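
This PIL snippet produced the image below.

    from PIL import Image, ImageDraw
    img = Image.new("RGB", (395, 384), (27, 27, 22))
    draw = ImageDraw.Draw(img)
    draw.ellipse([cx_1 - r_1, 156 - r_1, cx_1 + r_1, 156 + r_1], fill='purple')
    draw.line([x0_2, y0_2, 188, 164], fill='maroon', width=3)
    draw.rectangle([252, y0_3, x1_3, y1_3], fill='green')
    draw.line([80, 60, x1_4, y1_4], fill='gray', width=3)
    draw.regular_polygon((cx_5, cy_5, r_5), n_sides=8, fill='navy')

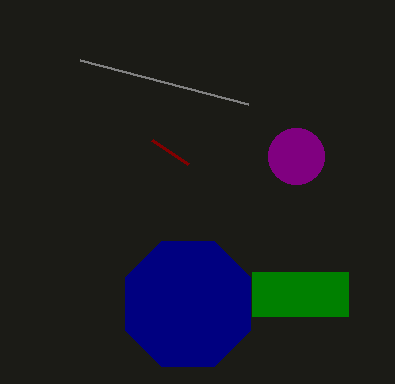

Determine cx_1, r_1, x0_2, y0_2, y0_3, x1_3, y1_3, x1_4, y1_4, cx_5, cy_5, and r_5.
cx_1 = 296, r_1 = 28, x0_2 = 152, y0_2 = 140, y0_3 = 272, x1_3 = 348, y1_3 = 316, x1_4 = 248, y1_4 = 104, cx_5 = 188, cy_5 = 304, r_5 = 68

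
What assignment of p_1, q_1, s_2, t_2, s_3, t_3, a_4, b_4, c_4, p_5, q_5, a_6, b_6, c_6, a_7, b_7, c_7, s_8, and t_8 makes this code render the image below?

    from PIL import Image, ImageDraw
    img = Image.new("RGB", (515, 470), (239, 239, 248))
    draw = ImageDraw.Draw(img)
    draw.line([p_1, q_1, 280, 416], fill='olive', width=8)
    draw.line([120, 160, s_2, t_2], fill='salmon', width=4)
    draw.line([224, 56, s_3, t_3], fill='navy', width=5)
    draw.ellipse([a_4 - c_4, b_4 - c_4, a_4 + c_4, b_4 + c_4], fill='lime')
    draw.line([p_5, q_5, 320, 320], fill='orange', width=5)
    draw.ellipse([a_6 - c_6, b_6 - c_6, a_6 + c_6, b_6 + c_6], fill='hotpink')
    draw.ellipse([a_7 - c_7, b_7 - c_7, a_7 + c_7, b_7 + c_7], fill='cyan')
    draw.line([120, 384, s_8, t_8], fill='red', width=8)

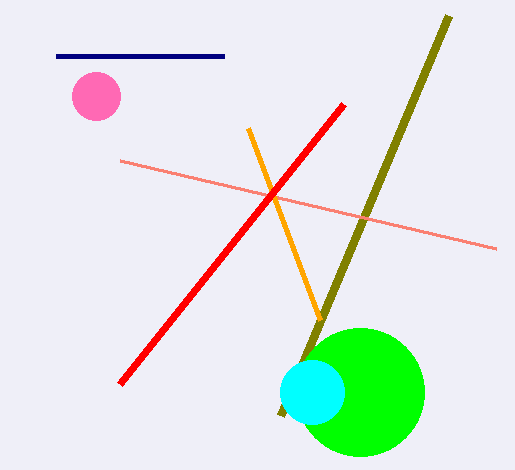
p_1 = 448
q_1 = 16
s_2 = 496
t_2 = 248
s_3 = 56
t_3 = 56
a_4 = 360
b_4 = 392
c_4 = 64
p_5 = 248
q_5 = 128
a_6 = 96
b_6 = 96
c_6 = 24
a_7 = 312
b_7 = 392
c_7 = 32
s_8 = 344
t_8 = 104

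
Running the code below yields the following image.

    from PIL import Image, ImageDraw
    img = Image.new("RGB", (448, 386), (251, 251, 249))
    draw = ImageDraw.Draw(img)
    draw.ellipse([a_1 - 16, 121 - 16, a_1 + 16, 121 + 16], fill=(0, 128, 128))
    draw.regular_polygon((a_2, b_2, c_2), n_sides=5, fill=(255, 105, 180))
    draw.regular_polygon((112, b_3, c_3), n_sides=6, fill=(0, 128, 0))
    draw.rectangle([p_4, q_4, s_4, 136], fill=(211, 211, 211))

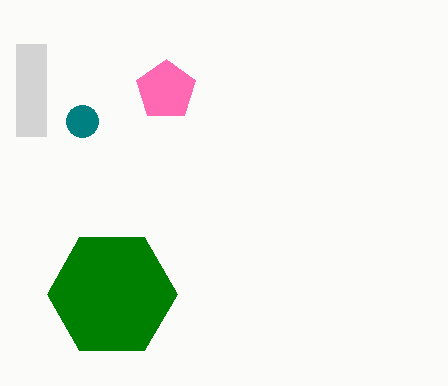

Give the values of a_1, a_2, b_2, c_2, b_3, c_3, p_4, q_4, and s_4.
a_1 = 82; a_2 = 166; b_2 = 90; c_2 = 31; b_3 = 294; c_3 = 65; p_4 = 16; q_4 = 44; s_4 = 46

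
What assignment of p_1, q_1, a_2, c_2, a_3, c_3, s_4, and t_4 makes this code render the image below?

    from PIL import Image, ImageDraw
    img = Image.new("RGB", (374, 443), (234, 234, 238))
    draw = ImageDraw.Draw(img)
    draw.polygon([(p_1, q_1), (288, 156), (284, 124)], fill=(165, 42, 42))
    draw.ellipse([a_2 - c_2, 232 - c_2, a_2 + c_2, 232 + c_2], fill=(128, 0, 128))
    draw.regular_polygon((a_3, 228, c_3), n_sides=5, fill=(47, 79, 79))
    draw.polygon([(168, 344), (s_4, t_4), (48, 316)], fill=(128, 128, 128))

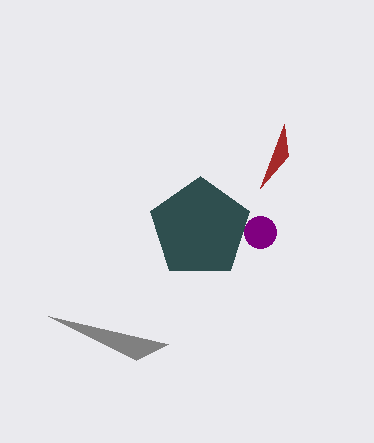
p_1 = 260; q_1 = 188; a_2 = 260; c_2 = 16; a_3 = 200; c_3 = 52; s_4 = 136; t_4 = 360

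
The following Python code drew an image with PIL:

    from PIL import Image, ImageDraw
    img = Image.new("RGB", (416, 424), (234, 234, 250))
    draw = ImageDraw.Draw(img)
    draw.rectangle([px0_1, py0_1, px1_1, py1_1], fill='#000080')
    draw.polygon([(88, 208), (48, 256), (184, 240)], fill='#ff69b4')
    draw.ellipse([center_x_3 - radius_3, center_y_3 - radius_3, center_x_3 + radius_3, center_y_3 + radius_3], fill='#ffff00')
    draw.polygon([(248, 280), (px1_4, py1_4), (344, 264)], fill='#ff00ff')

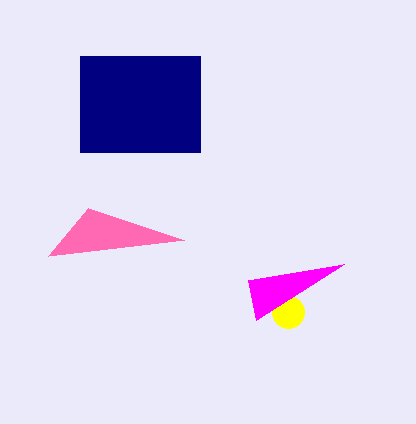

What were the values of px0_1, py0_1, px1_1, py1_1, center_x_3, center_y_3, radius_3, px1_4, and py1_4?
px0_1 = 80
py0_1 = 56
px1_1 = 200
py1_1 = 152
center_x_3 = 288
center_y_3 = 312
radius_3 = 16
px1_4 = 256
py1_4 = 320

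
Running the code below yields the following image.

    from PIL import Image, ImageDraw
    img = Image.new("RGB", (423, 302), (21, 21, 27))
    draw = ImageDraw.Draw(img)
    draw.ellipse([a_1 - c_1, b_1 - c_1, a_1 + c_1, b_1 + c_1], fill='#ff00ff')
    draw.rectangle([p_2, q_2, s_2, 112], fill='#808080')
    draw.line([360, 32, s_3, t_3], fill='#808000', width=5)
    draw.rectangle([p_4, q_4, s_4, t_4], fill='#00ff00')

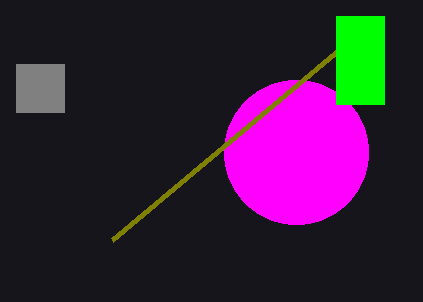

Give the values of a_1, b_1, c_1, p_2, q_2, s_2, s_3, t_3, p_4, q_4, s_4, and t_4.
a_1 = 296
b_1 = 152
c_1 = 72
p_2 = 16
q_2 = 64
s_2 = 64
s_3 = 112
t_3 = 240
p_4 = 336
q_4 = 16
s_4 = 384
t_4 = 104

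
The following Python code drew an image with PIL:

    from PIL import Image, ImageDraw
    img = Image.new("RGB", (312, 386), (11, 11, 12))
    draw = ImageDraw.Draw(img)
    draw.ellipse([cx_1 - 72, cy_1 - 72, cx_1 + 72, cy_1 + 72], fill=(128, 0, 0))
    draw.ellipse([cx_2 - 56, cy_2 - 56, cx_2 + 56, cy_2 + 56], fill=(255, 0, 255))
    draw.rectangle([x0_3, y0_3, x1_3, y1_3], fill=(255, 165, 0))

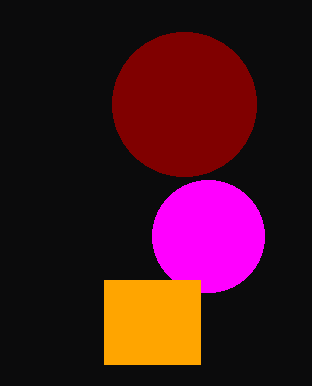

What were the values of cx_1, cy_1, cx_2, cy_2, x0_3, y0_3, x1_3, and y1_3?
cx_1 = 184
cy_1 = 104
cx_2 = 208
cy_2 = 236
x0_3 = 104
y0_3 = 280
x1_3 = 200
y1_3 = 364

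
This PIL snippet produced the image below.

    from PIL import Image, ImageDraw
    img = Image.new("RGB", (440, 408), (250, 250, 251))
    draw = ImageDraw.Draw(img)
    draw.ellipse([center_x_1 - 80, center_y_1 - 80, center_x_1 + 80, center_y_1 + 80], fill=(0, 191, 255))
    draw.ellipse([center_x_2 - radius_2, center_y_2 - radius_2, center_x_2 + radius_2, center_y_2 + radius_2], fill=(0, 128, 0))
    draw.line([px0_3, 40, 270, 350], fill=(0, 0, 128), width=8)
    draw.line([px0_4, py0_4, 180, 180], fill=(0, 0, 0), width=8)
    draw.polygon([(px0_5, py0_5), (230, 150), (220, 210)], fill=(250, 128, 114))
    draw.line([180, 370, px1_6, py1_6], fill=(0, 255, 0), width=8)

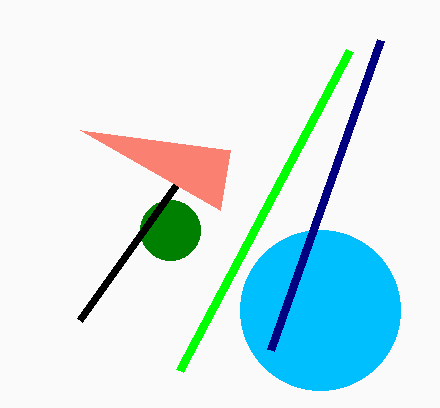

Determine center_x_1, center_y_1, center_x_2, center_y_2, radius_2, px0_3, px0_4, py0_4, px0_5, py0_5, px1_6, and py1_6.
center_x_1 = 320; center_y_1 = 310; center_x_2 = 170; center_y_2 = 230; radius_2 = 30; px0_3 = 380; px0_4 = 80; py0_4 = 320; px0_5 = 80; py0_5 = 130; px1_6 = 350; py1_6 = 50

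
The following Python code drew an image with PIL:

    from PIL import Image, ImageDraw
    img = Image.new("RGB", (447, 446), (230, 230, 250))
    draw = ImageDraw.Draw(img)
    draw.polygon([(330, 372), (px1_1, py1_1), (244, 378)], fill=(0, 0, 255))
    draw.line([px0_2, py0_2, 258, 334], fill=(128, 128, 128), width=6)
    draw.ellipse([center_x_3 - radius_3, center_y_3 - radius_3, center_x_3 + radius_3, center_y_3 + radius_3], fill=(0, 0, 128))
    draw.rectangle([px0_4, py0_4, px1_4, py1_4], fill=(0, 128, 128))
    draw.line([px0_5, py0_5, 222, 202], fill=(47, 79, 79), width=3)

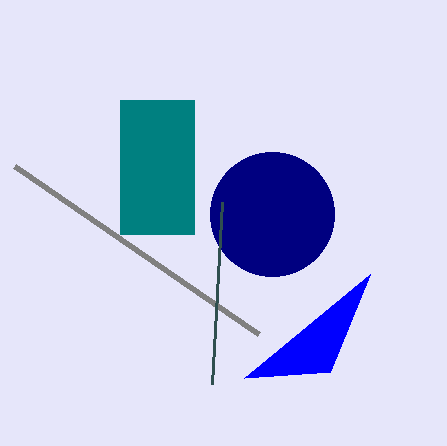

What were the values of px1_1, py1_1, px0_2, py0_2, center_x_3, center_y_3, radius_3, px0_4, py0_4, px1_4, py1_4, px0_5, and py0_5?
px1_1 = 370, py1_1 = 274, px0_2 = 14, py0_2 = 166, center_x_3 = 272, center_y_3 = 214, radius_3 = 62, px0_4 = 120, py0_4 = 100, px1_4 = 194, py1_4 = 234, px0_5 = 212, py0_5 = 384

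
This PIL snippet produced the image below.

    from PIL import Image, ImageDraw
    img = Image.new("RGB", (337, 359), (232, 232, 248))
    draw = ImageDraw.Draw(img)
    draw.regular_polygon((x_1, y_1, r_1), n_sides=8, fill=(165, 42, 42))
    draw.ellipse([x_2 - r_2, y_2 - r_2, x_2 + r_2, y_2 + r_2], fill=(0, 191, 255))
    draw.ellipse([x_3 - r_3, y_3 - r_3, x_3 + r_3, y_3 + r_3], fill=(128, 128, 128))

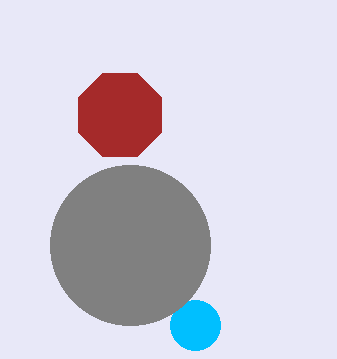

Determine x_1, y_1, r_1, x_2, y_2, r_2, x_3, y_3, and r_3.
x_1 = 120, y_1 = 115, r_1 = 45, x_2 = 195, y_2 = 325, r_2 = 25, x_3 = 130, y_3 = 245, r_3 = 80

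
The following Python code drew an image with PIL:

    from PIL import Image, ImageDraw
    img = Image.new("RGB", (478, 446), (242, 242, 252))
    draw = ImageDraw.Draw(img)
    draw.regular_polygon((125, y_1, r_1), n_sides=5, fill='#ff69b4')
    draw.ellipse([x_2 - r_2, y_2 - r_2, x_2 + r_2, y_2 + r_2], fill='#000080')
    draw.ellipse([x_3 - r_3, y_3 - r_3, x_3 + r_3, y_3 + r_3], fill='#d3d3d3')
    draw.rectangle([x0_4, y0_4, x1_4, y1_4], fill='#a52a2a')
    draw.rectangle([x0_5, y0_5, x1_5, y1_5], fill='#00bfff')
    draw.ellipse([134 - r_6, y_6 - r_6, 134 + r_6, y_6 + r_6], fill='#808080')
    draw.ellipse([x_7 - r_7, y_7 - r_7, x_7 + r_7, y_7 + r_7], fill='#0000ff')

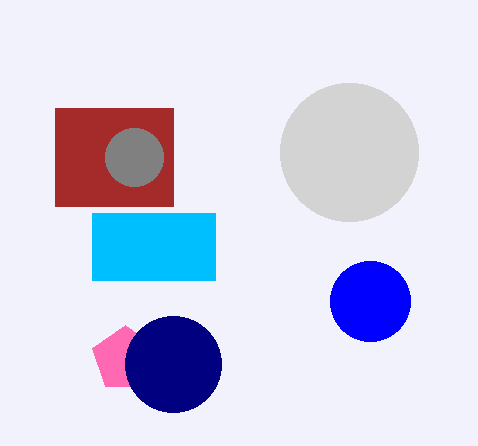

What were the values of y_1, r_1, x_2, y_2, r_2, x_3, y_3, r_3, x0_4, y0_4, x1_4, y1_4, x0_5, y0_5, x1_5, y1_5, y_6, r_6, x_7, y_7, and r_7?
y_1 = 359; r_1 = 34; x_2 = 173; y_2 = 364; r_2 = 48; x_3 = 349; y_3 = 152; r_3 = 69; x0_4 = 55; y0_4 = 108; x1_4 = 173; y1_4 = 206; x0_5 = 92; y0_5 = 213; x1_5 = 215; y1_5 = 280; y_6 = 157; r_6 = 29; x_7 = 370; y_7 = 301; r_7 = 40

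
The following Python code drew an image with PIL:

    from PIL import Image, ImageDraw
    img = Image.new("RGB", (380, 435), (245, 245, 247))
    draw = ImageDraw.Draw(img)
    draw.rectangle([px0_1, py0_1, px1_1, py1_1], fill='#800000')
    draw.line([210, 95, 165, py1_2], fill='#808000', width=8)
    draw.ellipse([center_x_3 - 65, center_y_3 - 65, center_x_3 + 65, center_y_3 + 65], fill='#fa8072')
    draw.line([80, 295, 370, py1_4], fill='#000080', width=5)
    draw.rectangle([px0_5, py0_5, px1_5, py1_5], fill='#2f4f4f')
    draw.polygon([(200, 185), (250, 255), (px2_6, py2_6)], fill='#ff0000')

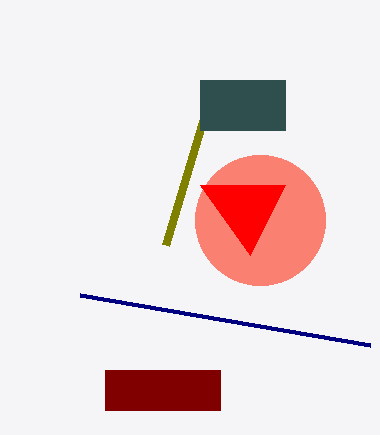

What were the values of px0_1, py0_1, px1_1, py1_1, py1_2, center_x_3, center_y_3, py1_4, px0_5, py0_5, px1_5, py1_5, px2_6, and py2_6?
px0_1 = 105, py0_1 = 370, px1_1 = 220, py1_1 = 410, py1_2 = 245, center_x_3 = 260, center_y_3 = 220, py1_4 = 345, px0_5 = 200, py0_5 = 80, px1_5 = 285, py1_5 = 130, px2_6 = 285, py2_6 = 185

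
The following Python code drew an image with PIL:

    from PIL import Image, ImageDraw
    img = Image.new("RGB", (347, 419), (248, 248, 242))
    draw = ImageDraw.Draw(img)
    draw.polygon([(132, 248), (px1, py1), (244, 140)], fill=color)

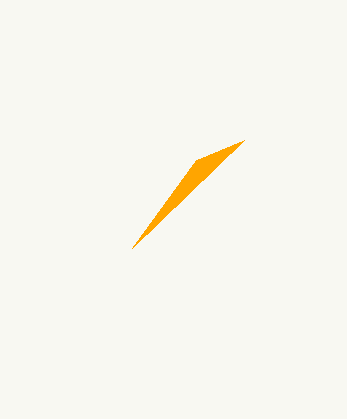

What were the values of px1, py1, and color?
px1 = 196, py1 = 160, color = 'orange'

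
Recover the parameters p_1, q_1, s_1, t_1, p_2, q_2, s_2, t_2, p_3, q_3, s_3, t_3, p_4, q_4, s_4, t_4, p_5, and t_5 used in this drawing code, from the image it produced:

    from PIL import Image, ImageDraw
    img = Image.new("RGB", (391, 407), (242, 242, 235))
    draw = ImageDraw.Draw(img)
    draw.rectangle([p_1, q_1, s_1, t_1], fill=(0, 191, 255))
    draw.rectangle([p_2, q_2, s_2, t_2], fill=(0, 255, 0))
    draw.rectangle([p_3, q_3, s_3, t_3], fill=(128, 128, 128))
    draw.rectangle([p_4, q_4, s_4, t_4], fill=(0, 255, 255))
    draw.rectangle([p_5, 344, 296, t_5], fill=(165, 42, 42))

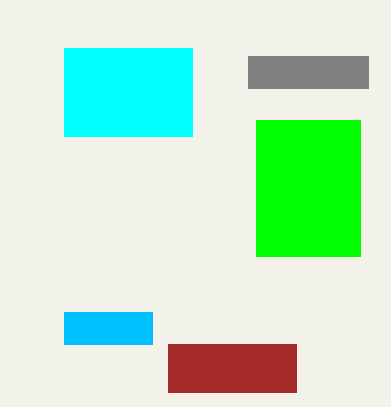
p_1 = 64; q_1 = 312; s_1 = 152; t_1 = 344; p_2 = 256; q_2 = 120; s_2 = 360; t_2 = 256; p_3 = 248; q_3 = 56; s_3 = 368; t_3 = 88; p_4 = 64; q_4 = 48; s_4 = 192; t_4 = 136; p_5 = 168; t_5 = 392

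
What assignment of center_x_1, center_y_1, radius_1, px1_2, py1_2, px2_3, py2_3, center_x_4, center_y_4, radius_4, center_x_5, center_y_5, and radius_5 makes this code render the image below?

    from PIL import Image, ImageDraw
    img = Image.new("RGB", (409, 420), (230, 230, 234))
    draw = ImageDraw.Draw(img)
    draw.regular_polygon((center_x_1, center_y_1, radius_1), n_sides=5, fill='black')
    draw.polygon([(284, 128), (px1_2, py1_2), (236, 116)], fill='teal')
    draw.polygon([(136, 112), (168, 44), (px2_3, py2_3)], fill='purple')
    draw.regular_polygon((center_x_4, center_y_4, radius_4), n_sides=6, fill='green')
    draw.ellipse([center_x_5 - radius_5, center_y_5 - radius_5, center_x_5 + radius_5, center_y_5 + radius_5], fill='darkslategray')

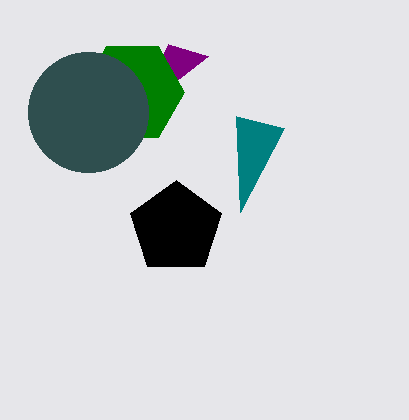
center_x_1 = 176, center_y_1 = 228, radius_1 = 48, px1_2 = 240, py1_2 = 212, px2_3 = 208, py2_3 = 56, center_x_4 = 132, center_y_4 = 92, radius_4 = 52, center_x_5 = 88, center_y_5 = 112, radius_5 = 60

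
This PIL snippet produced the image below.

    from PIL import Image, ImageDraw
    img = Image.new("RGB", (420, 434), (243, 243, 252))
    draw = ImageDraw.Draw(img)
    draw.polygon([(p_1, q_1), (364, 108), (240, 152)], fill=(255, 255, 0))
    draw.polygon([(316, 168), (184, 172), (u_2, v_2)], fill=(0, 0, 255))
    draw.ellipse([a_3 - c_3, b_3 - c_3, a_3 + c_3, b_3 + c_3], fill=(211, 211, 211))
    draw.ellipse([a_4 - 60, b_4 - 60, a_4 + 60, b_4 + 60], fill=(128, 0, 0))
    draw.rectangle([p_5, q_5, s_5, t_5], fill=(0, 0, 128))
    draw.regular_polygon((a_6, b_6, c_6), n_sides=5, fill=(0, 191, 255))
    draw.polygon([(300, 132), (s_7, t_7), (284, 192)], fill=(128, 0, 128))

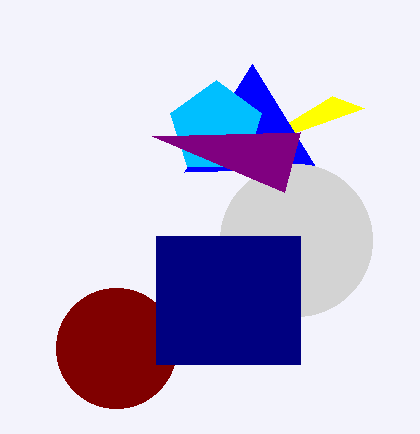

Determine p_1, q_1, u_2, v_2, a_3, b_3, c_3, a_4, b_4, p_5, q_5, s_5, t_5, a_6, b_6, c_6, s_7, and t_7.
p_1 = 332
q_1 = 96
u_2 = 252
v_2 = 64
a_3 = 296
b_3 = 240
c_3 = 76
a_4 = 116
b_4 = 348
p_5 = 156
q_5 = 236
s_5 = 300
t_5 = 364
a_6 = 216
b_6 = 128
c_6 = 48
s_7 = 152
t_7 = 136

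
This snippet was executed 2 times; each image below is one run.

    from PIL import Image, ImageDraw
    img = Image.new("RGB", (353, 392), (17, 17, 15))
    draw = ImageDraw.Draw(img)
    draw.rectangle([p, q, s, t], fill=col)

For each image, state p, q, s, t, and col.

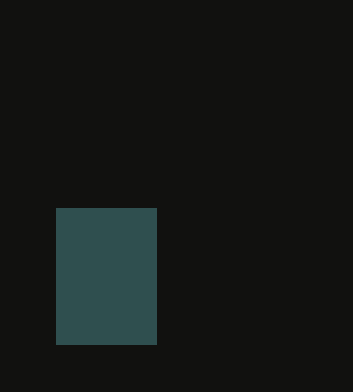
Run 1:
p = 56, q = 208, s = 156, t = 344, col = 'darkslategray'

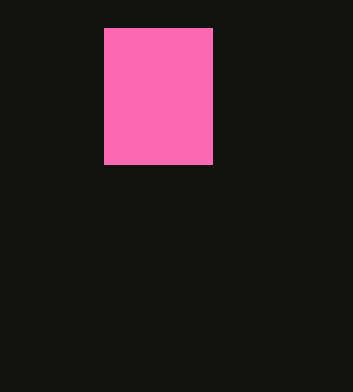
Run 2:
p = 104
q = 28
s = 212
t = 164
col = 'hotpink'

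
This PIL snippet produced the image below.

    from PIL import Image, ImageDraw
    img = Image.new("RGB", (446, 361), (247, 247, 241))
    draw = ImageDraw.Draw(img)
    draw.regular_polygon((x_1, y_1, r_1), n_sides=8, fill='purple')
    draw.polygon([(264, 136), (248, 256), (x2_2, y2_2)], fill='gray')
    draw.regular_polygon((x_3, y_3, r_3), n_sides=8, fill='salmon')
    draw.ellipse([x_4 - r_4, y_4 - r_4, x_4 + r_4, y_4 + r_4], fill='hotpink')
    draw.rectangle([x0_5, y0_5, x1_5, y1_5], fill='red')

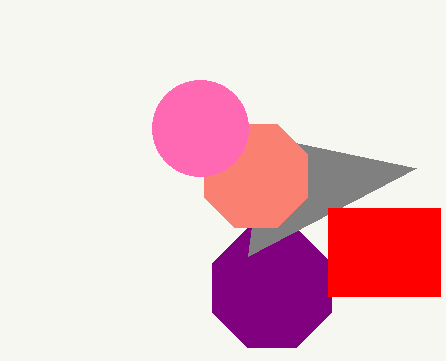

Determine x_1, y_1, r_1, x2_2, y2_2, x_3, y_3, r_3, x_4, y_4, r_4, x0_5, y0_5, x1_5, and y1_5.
x_1 = 272
y_1 = 288
r_1 = 64
x2_2 = 416
y2_2 = 168
x_3 = 256
y_3 = 176
r_3 = 56
x_4 = 200
y_4 = 128
r_4 = 48
x0_5 = 328
y0_5 = 208
x1_5 = 440
y1_5 = 296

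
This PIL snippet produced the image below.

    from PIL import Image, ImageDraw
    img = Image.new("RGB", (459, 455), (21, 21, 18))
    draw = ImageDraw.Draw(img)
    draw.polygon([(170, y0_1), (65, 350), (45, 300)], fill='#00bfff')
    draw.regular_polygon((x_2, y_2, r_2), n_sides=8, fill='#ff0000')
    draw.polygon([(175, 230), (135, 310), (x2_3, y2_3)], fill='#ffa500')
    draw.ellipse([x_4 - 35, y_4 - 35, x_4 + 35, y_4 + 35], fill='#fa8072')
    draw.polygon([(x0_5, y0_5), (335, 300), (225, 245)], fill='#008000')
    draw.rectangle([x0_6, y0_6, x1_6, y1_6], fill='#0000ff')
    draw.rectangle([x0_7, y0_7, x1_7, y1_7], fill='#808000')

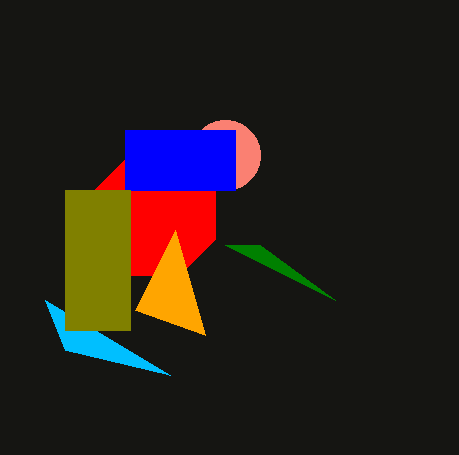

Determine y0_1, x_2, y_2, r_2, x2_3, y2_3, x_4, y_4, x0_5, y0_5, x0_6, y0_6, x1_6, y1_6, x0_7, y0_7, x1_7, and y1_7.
y0_1 = 375
x_2 = 155
y_2 = 215
r_2 = 65
x2_3 = 205
y2_3 = 335
x_4 = 225
y_4 = 155
x0_5 = 260
y0_5 = 245
x0_6 = 125
y0_6 = 130
x1_6 = 235
y1_6 = 190
x0_7 = 65
y0_7 = 190
x1_7 = 130
y1_7 = 330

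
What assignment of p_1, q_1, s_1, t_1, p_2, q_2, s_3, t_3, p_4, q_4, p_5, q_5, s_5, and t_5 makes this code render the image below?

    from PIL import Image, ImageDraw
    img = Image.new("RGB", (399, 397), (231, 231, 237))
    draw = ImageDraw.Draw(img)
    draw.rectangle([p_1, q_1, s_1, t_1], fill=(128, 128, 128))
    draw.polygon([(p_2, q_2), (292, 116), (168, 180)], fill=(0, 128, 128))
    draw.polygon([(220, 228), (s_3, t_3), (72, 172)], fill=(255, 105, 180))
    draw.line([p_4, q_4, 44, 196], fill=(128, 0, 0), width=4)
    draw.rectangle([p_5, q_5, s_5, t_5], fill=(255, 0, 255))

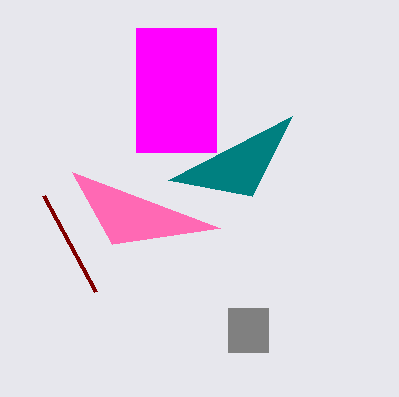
p_1 = 228, q_1 = 308, s_1 = 268, t_1 = 352, p_2 = 252, q_2 = 196, s_3 = 112, t_3 = 244, p_4 = 96, q_4 = 292, p_5 = 136, q_5 = 28, s_5 = 216, t_5 = 152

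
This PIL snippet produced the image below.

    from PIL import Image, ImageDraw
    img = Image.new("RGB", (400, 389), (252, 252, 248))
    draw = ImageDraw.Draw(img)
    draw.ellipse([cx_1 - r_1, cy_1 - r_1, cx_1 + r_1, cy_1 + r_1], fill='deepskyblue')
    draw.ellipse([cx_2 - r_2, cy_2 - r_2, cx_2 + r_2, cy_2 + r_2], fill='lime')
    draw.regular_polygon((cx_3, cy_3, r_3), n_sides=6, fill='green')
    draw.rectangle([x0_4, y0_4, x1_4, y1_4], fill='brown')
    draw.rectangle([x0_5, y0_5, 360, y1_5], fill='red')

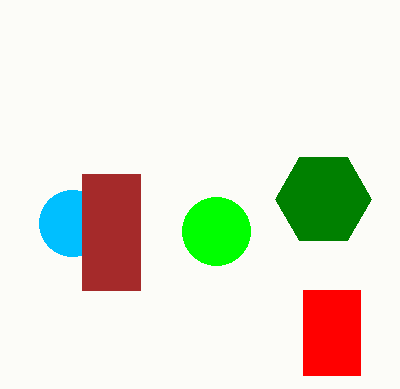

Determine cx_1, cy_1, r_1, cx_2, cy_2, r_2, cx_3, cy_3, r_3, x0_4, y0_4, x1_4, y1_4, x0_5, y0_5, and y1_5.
cx_1 = 72
cy_1 = 223
r_1 = 33
cx_2 = 216
cy_2 = 231
r_2 = 34
cx_3 = 323
cy_3 = 199
r_3 = 48
x0_4 = 82
y0_4 = 174
x1_4 = 140
y1_4 = 290
x0_5 = 303
y0_5 = 290
y1_5 = 375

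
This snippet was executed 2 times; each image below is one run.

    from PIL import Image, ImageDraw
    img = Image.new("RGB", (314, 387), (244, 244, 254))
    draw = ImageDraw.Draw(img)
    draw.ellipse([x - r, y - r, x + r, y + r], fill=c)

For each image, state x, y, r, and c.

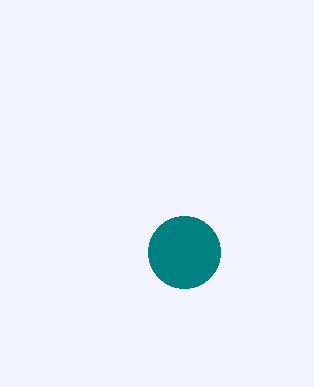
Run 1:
x = 184, y = 252, r = 36, c = 'teal'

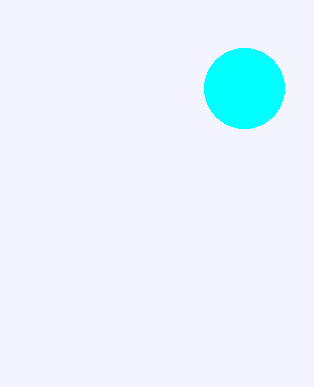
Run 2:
x = 244; y = 88; r = 40; c = 'cyan'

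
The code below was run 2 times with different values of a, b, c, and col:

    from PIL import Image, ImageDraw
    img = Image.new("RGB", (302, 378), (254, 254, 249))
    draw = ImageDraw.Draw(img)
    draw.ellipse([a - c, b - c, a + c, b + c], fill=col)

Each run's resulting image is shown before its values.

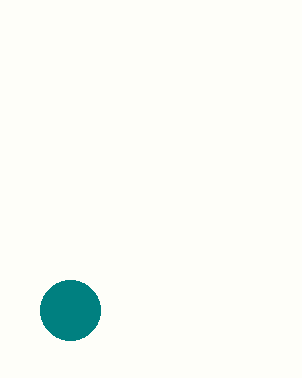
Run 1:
a = 70
b = 310
c = 30
col = 'teal'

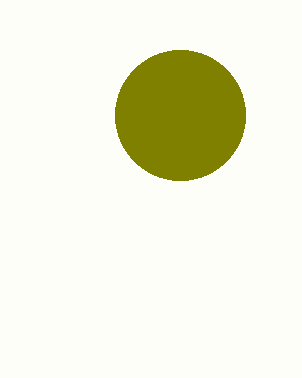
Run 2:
a = 180, b = 115, c = 65, col = 'olive'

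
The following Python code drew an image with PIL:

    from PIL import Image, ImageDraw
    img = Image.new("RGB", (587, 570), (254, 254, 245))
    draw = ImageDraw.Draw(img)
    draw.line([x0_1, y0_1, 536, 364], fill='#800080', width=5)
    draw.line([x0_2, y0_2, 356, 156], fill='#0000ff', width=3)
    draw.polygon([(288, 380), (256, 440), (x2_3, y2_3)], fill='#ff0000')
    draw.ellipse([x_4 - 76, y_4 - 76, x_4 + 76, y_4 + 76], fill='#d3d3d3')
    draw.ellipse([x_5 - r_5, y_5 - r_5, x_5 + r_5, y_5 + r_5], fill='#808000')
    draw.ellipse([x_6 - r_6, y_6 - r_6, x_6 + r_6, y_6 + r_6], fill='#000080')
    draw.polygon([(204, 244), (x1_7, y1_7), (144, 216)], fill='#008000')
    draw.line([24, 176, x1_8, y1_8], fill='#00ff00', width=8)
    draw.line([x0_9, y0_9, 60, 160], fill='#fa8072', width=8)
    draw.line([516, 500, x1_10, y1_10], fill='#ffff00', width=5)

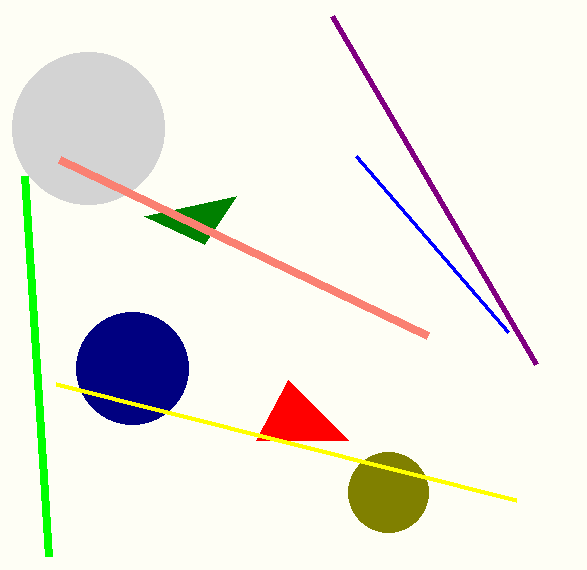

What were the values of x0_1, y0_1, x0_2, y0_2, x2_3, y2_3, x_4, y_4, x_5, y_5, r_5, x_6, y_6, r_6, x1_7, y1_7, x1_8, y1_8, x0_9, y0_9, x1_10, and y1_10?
x0_1 = 332
y0_1 = 16
x0_2 = 508
y0_2 = 332
x2_3 = 348
y2_3 = 440
x_4 = 88
y_4 = 128
x_5 = 388
y_5 = 492
r_5 = 40
x_6 = 132
y_6 = 368
r_6 = 56
x1_7 = 236
y1_7 = 196
x1_8 = 48
y1_8 = 556
x0_9 = 428
y0_9 = 336
x1_10 = 56
y1_10 = 384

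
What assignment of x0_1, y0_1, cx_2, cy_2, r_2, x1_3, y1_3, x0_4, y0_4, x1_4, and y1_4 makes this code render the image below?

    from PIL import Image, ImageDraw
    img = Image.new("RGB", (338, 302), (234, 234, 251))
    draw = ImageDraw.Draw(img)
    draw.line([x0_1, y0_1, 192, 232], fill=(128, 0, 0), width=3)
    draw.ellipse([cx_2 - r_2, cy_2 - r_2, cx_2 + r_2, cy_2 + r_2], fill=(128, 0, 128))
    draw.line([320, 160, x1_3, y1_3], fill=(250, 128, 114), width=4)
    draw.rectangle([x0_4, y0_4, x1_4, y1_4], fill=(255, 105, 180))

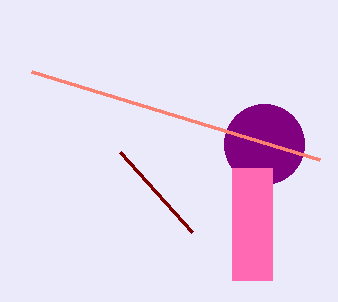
x0_1 = 120, y0_1 = 152, cx_2 = 264, cy_2 = 144, r_2 = 40, x1_3 = 32, y1_3 = 72, x0_4 = 232, y0_4 = 168, x1_4 = 272, y1_4 = 280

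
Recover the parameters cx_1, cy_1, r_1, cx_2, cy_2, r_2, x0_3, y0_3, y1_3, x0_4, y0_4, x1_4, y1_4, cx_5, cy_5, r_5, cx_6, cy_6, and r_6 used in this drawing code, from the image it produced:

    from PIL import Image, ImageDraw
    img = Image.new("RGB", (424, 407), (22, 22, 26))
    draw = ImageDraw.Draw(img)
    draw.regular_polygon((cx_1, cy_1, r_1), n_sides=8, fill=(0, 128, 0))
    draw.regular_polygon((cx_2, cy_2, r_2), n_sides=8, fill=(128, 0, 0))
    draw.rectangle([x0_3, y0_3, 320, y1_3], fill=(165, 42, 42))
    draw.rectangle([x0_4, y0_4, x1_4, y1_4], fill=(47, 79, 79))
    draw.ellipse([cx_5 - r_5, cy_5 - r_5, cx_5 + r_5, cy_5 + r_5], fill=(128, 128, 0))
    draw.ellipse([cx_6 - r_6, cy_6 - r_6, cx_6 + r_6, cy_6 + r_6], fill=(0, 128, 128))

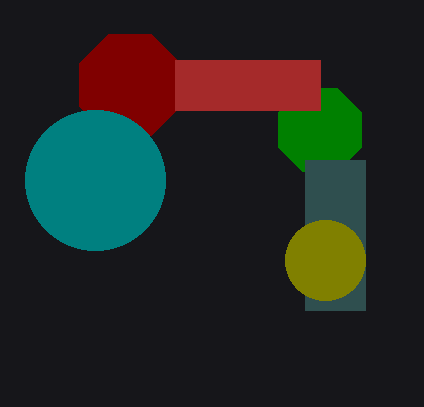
cx_1 = 320, cy_1 = 130, r_1 = 45, cx_2 = 130, cy_2 = 85, r_2 = 55, x0_3 = 175, y0_3 = 60, y1_3 = 110, x0_4 = 305, y0_4 = 160, x1_4 = 365, y1_4 = 310, cx_5 = 325, cy_5 = 260, r_5 = 40, cx_6 = 95, cy_6 = 180, r_6 = 70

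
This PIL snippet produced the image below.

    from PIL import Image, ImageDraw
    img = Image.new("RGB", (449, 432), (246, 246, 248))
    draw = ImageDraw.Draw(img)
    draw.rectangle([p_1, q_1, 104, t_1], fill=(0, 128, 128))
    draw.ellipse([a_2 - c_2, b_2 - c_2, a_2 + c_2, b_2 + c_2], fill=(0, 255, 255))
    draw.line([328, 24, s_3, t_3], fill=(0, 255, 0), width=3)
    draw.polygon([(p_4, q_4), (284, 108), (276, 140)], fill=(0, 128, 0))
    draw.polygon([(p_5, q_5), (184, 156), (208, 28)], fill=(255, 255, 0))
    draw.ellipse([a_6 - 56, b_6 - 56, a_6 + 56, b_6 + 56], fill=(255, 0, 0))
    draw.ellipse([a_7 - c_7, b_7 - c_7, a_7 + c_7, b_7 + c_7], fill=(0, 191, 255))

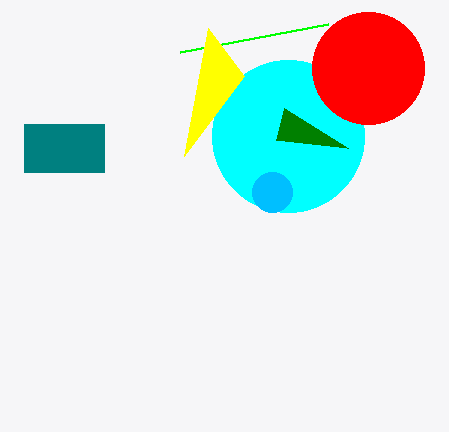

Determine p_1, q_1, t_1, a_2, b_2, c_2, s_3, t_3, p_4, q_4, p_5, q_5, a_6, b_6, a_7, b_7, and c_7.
p_1 = 24, q_1 = 124, t_1 = 172, a_2 = 288, b_2 = 136, c_2 = 76, s_3 = 180, t_3 = 52, p_4 = 348, q_4 = 148, p_5 = 244, q_5 = 76, a_6 = 368, b_6 = 68, a_7 = 272, b_7 = 192, c_7 = 20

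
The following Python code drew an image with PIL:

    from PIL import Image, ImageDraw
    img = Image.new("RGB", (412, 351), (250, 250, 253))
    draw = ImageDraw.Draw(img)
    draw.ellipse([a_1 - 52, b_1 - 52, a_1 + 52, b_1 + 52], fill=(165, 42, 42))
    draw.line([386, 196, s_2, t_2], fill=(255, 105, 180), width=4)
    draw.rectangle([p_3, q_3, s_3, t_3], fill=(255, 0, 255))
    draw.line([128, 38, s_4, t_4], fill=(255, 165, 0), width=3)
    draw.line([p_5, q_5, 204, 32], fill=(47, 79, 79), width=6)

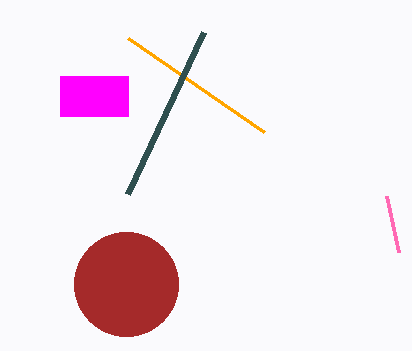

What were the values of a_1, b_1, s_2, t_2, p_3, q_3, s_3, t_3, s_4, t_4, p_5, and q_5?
a_1 = 126; b_1 = 284; s_2 = 398; t_2 = 252; p_3 = 60; q_3 = 76; s_3 = 128; t_3 = 116; s_4 = 264; t_4 = 132; p_5 = 128; q_5 = 194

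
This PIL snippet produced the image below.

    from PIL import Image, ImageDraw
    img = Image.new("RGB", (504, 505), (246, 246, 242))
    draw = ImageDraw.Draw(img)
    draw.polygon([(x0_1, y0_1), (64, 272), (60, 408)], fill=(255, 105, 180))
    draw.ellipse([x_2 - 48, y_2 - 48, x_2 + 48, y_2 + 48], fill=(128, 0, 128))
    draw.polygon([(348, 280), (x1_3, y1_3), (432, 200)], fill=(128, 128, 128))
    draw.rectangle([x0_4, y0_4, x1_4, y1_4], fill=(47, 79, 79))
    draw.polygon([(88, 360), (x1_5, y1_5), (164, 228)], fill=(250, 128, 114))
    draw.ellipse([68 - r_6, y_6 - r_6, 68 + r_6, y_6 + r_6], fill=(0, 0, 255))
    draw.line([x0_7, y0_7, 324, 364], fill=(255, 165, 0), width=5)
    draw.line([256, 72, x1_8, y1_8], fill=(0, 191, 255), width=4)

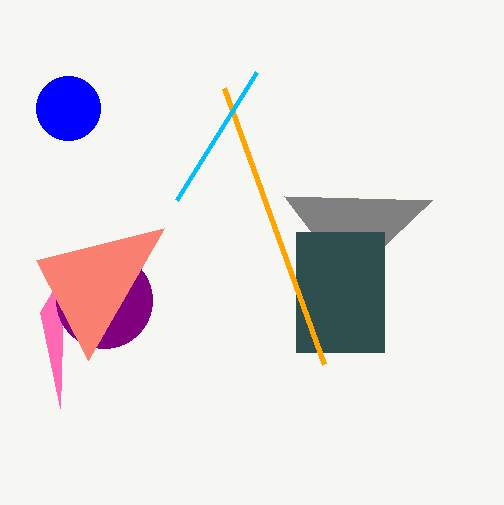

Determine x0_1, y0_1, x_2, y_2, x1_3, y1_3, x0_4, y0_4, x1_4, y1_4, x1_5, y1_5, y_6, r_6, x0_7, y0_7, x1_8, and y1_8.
x0_1 = 40
y0_1 = 312
x_2 = 104
y_2 = 300
x1_3 = 284
y1_3 = 196
x0_4 = 296
y0_4 = 232
x1_4 = 384
y1_4 = 352
x1_5 = 36
y1_5 = 260
y_6 = 108
r_6 = 32
x0_7 = 224
y0_7 = 88
x1_8 = 176
y1_8 = 200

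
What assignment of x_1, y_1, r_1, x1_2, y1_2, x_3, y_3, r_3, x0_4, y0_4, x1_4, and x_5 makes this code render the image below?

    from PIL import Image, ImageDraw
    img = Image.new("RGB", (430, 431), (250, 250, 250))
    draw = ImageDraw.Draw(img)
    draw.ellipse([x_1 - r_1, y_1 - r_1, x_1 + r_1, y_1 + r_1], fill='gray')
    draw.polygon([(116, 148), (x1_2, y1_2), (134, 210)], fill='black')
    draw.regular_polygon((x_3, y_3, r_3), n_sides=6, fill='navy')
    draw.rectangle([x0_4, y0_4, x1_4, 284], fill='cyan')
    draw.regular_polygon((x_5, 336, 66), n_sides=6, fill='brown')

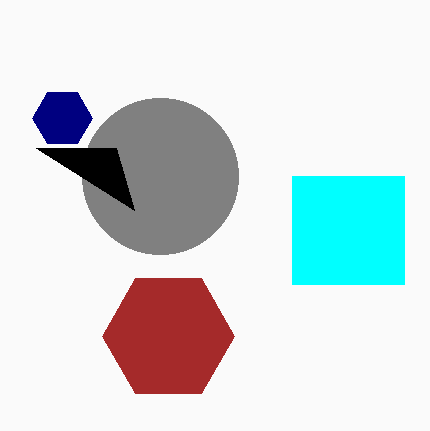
x_1 = 160; y_1 = 176; r_1 = 78; x1_2 = 36; y1_2 = 148; x_3 = 62; y_3 = 118; r_3 = 30; x0_4 = 292; y0_4 = 176; x1_4 = 404; x_5 = 168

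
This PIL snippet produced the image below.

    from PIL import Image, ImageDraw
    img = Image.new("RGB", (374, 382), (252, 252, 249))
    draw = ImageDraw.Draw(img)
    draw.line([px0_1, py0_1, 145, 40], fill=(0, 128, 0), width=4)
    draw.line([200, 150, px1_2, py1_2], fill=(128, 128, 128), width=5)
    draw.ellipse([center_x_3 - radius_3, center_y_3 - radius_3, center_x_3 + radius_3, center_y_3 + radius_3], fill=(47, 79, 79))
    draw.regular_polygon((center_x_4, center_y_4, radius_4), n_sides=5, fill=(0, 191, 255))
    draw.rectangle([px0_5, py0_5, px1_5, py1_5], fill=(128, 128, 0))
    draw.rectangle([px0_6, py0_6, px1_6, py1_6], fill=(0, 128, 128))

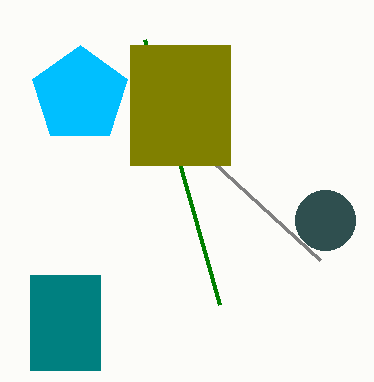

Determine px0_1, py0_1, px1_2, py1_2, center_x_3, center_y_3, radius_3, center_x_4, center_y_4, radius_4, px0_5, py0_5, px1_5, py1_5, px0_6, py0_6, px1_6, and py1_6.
px0_1 = 220; py0_1 = 305; px1_2 = 320; py1_2 = 260; center_x_3 = 325; center_y_3 = 220; radius_3 = 30; center_x_4 = 80; center_y_4 = 95; radius_4 = 50; px0_5 = 130; py0_5 = 45; px1_5 = 230; py1_5 = 165; px0_6 = 30; py0_6 = 275; px1_6 = 100; py1_6 = 370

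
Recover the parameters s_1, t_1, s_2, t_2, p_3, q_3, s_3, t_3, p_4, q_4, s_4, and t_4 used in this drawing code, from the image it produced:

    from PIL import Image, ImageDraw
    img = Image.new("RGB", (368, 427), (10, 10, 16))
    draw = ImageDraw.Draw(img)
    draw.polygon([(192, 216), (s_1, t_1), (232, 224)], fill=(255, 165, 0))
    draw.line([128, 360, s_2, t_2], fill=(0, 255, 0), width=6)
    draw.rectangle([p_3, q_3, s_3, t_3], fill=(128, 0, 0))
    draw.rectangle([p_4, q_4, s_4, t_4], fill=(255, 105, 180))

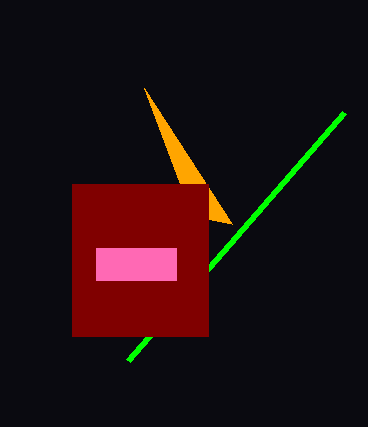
s_1 = 144, t_1 = 88, s_2 = 344, t_2 = 112, p_3 = 72, q_3 = 184, s_3 = 208, t_3 = 336, p_4 = 96, q_4 = 248, s_4 = 176, t_4 = 280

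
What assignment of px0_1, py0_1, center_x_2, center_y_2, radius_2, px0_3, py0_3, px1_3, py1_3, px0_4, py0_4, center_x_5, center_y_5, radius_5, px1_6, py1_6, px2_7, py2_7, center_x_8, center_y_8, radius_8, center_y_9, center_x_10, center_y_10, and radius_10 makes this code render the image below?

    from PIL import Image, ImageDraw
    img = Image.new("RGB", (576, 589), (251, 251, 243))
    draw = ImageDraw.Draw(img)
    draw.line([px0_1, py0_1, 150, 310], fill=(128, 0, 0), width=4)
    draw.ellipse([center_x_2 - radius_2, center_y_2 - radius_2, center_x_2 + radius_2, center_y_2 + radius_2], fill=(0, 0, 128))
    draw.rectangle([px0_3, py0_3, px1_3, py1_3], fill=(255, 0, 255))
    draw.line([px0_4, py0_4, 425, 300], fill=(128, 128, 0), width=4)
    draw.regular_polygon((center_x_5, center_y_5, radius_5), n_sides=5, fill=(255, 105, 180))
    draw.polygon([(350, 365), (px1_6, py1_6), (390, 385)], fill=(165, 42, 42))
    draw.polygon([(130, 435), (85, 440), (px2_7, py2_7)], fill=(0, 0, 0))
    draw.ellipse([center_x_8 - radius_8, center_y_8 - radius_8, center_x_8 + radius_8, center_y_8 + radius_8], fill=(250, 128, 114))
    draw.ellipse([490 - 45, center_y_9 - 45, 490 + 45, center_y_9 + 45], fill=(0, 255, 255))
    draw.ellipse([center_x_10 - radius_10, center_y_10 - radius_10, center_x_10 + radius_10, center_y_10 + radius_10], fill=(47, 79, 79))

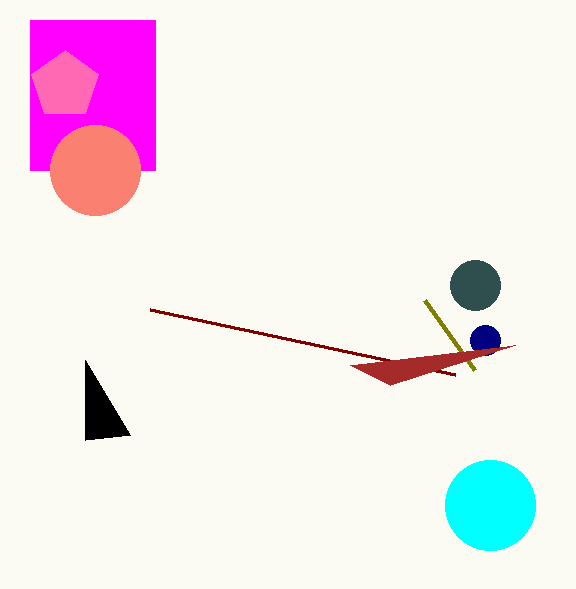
px0_1 = 455
py0_1 = 375
center_x_2 = 485
center_y_2 = 340
radius_2 = 15
px0_3 = 30
py0_3 = 20
px1_3 = 155
py1_3 = 170
px0_4 = 475
py0_4 = 370
center_x_5 = 65
center_y_5 = 85
radius_5 = 35
px1_6 = 515
py1_6 = 345
px2_7 = 85
py2_7 = 360
center_x_8 = 95
center_y_8 = 170
radius_8 = 45
center_y_9 = 505
center_x_10 = 475
center_y_10 = 285
radius_10 = 25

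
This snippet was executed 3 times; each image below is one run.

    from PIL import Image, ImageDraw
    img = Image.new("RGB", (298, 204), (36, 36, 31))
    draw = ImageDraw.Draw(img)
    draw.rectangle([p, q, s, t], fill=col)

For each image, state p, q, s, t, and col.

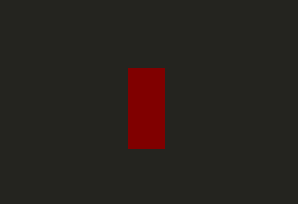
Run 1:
p = 128
q = 68
s = 164
t = 148
col = 'maroon'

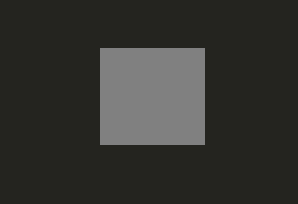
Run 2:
p = 100, q = 48, s = 204, t = 144, col = 'gray'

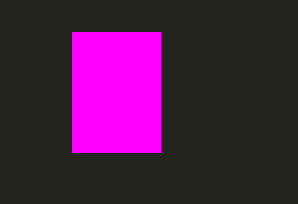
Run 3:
p = 72
q = 32
s = 160
t = 152
col = 'magenta'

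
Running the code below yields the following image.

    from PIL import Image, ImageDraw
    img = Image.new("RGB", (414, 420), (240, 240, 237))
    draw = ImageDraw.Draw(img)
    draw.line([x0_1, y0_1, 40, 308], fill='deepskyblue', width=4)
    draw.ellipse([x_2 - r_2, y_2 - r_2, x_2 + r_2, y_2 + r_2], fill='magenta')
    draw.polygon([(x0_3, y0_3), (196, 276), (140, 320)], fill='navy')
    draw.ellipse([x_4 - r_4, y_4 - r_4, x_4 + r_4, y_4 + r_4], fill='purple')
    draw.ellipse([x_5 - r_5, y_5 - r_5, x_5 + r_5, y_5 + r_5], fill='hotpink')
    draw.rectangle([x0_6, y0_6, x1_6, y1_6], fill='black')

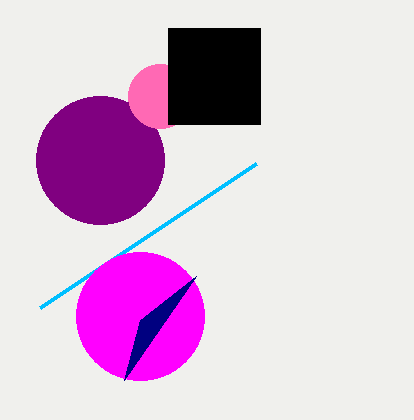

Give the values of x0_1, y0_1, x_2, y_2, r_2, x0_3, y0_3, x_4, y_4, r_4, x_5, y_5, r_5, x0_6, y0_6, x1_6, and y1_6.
x0_1 = 256; y0_1 = 164; x_2 = 140; y_2 = 316; r_2 = 64; x0_3 = 124; y0_3 = 380; x_4 = 100; y_4 = 160; r_4 = 64; x_5 = 160; y_5 = 96; r_5 = 32; x0_6 = 168; y0_6 = 28; x1_6 = 260; y1_6 = 124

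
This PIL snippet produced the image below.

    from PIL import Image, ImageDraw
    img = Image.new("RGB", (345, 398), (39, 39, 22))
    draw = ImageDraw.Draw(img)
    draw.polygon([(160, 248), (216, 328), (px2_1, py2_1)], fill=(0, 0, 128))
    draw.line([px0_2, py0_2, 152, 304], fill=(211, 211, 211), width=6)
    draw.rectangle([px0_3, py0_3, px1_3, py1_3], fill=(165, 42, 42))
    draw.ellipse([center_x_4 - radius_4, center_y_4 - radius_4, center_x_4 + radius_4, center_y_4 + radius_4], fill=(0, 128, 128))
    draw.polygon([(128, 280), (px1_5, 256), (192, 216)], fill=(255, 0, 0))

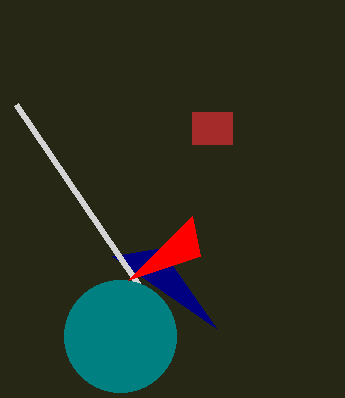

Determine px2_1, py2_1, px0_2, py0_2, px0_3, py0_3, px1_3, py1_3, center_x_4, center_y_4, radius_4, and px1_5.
px2_1 = 112, py2_1 = 256, px0_2 = 16, py0_2 = 104, px0_3 = 192, py0_3 = 112, px1_3 = 232, py1_3 = 144, center_x_4 = 120, center_y_4 = 336, radius_4 = 56, px1_5 = 200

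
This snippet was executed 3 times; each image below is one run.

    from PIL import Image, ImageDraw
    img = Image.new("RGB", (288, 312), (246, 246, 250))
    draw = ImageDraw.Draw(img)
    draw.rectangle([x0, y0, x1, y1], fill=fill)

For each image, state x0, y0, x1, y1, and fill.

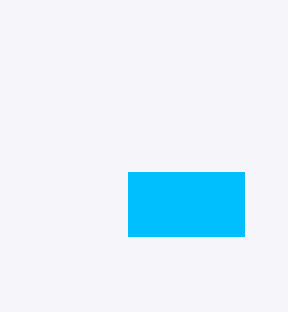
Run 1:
x0 = 128, y0 = 172, x1 = 244, y1 = 236, fill = 'deepskyblue'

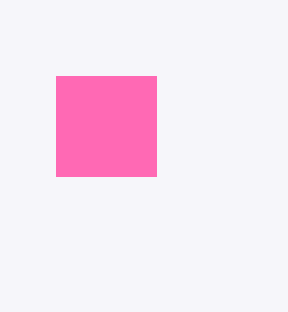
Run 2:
x0 = 56, y0 = 76, x1 = 156, y1 = 176, fill = 'hotpink'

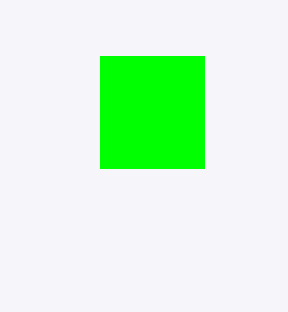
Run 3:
x0 = 100; y0 = 56; x1 = 204; y1 = 168; fill = 'lime'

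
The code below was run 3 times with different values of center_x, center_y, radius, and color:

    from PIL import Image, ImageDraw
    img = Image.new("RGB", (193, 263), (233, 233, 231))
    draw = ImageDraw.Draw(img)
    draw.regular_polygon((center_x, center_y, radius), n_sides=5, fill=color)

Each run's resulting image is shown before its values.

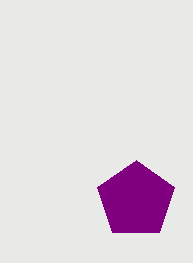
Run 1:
center_x = 136
center_y = 200
radius = 40
color = 'purple'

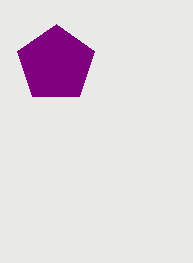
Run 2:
center_x = 56, center_y = 64, radius = 40, color = 'purple'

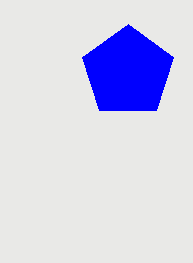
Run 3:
center_x = 128
center_y = 72
radius = 48
color = 'blue'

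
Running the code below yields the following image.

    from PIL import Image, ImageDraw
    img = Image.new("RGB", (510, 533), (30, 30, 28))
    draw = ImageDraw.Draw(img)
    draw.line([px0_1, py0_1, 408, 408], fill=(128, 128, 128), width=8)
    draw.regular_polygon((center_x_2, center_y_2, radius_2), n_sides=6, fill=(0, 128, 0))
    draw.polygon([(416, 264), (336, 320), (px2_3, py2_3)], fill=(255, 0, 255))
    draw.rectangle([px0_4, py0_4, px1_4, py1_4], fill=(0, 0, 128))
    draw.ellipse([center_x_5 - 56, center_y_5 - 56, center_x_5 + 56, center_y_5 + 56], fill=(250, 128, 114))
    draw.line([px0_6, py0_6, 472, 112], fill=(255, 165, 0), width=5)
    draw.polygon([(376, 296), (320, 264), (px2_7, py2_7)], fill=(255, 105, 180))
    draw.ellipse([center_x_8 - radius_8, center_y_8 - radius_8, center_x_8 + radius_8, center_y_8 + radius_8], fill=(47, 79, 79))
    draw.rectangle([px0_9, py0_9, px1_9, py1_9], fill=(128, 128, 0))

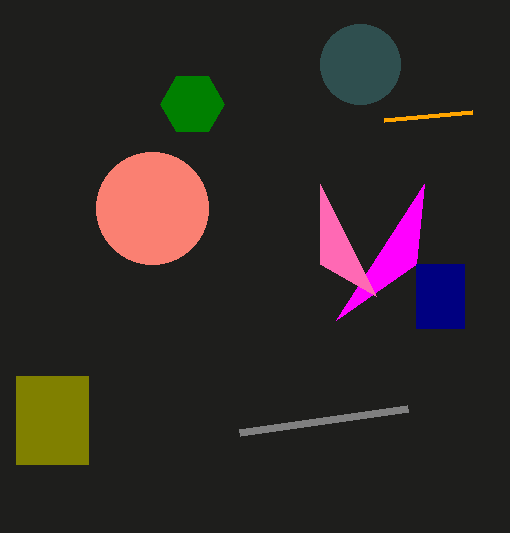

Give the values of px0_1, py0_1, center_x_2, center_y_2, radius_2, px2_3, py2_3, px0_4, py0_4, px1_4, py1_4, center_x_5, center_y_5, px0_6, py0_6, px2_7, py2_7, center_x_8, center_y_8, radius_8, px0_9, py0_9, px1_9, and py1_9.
px0_1 = 240, py0_1 = 432, center_x_2 = 192, center_y_2 = 104, radius_2 = 32, px2_3 = 424, py2_3 = 184, px0_4 = 416, py0_4 = 264, px1_4 = 464, py1_4 = 328, center_x_5 = 152, center_y_5 = 208, px0_6 = 384, py0_6 = 120, px2_7 = 320, py2_7 = 184, center_x_8 = 360, center_y_8 = 64, radius_8 = 40, px0_9 = 16, py0_9 = 376, px1_9 = 88, py1_9 = 464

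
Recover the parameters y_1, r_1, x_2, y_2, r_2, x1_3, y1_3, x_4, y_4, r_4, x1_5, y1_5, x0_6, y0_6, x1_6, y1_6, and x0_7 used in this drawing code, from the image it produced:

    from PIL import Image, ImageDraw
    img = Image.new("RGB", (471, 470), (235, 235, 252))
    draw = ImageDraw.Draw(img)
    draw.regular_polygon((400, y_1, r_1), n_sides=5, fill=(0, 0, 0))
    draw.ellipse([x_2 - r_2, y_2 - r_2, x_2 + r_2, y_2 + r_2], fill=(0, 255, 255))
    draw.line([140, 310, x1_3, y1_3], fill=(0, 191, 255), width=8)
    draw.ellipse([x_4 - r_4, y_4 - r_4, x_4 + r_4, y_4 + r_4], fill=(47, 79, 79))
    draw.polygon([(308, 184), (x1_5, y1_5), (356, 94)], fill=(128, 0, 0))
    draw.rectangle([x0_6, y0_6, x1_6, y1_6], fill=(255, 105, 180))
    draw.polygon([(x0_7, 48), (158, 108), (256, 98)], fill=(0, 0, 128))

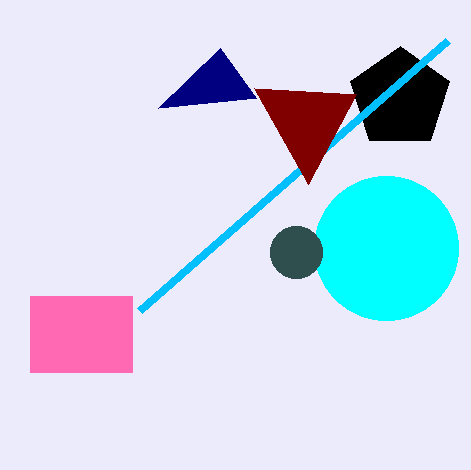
y_1 = 98, r_1 = 52, x_2 = 386, y_2 = 248, r_2 = 72, x1_3 = 448, y1_3 = 40, x_4 = 296, y_4 = 252, r_4 = 26, x1_5 = 254, y1_5 = 88, x0_6 = 30, y0_6 = 296, x1_6 = 132, y1_6 = 372, x0_7 = 220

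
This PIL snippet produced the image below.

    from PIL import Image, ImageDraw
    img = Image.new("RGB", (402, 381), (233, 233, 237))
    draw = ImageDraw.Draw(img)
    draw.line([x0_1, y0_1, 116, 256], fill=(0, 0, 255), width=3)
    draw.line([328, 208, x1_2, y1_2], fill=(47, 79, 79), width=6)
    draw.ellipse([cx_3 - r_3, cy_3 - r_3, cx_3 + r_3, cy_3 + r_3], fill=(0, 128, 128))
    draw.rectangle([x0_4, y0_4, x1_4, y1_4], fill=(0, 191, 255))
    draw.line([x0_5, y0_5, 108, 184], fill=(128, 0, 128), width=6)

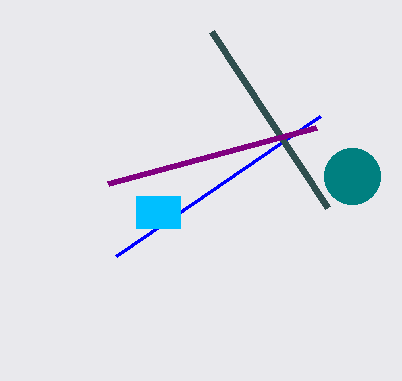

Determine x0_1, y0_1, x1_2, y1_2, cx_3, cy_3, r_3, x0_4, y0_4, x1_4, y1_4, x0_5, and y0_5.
x0_1 = 320, y0_1 = 116, x1_2 = 212, y1_2 = 32, cx_3 = 352, cy_3 = 176, r_3 = 28, x0_4 = 136, y0_4 = 196, x1_4 = 180, y1_4 = 228, x0_5 = 316, y0_5 = 128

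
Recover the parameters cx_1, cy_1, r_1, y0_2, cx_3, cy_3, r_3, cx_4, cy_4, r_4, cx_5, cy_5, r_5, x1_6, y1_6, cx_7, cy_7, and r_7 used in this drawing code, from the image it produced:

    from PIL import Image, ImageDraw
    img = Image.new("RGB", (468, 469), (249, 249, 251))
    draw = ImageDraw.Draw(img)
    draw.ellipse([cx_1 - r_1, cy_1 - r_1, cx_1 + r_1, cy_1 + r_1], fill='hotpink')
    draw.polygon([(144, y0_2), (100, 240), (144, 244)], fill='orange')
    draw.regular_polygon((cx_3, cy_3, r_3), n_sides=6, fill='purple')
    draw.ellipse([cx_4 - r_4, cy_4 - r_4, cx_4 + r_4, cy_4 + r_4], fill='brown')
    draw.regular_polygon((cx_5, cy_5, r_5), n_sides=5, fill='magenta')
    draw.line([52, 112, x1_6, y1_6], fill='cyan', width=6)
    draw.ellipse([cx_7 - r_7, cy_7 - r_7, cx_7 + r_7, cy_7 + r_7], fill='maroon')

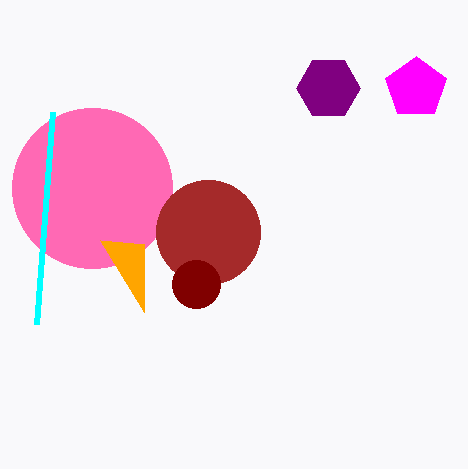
cx_1 = 92; cy_1 = 188; r_1 = 80; y0_2 = 312; cx_3 = 328; cy_3 = 88; r_3 = 32; cx_4 = 208; cy_4 = 232; r_4 = 52; cx_5 = 416; cy_5 = 88; r_5 = 32; x1_6 = 36; y1_6 = 324; cx_7 = 196; cy_7 = 284; r_7 = 24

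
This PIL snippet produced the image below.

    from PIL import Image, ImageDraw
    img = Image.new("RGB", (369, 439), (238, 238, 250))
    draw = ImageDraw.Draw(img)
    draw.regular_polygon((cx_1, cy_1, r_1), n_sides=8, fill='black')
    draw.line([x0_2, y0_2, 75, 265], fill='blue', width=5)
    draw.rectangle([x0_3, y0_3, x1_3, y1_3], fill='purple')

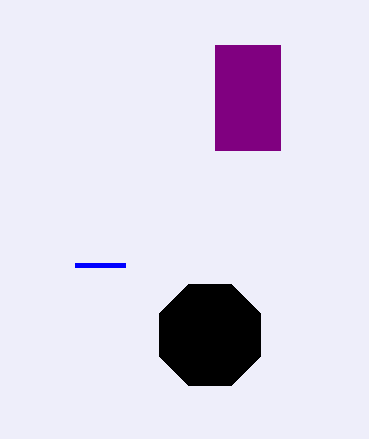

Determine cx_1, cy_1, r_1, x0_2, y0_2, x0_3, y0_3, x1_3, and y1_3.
cx_1 = 210
cy_1 = 335
r_1 = 55
x0_2 = 125
y0_2 = 265
x0_3 = 215
y0_3 = 45
x1_3 = 280
y1_3 = 150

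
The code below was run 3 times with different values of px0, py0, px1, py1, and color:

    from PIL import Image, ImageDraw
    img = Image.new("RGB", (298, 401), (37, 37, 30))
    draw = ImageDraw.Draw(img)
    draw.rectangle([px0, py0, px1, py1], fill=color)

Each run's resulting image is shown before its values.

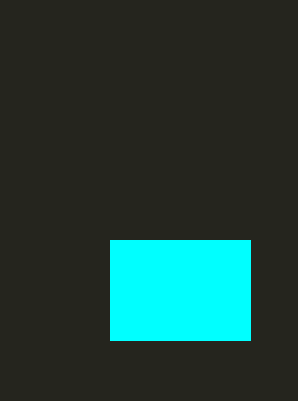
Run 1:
px0 = 110, py0 = 240, px1 = 250, py1 = 340, color = 'cyan'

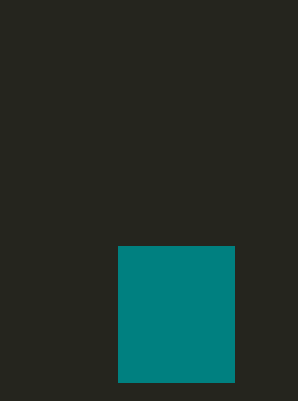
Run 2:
px0 = 118
py0 = 246
px1 = 234
py1 = 382
color = 'teal'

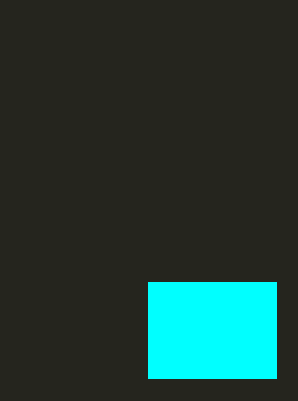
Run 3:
px0 = 148, py0 = 282, px1 = 276, py1 = 378, color = 'cyan'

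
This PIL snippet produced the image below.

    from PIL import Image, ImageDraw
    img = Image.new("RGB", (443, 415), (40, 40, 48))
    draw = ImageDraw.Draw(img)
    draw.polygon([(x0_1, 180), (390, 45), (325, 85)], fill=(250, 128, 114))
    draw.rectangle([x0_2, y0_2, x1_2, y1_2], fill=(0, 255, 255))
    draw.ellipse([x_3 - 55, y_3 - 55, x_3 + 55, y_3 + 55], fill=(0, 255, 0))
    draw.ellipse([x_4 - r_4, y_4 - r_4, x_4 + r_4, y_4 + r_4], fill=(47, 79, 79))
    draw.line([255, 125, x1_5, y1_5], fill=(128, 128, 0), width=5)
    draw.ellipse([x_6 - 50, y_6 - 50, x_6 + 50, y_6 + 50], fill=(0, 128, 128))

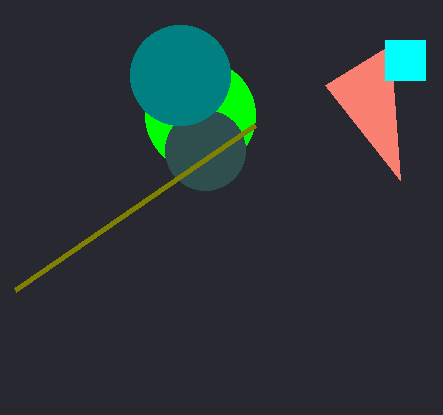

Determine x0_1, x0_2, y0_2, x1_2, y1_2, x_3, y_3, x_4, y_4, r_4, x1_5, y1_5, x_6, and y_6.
x0_1 = 400
x0_2 = 385
y0_2 = 40
x1_2 = 425
y1_2 = 80
x_3 = 200
y_3 = 115
x_4 = 205
y_4 = 150
r_4 = 40
x1_5 = 15
y1_5 = 290
x_6 = 180
y_6 = 75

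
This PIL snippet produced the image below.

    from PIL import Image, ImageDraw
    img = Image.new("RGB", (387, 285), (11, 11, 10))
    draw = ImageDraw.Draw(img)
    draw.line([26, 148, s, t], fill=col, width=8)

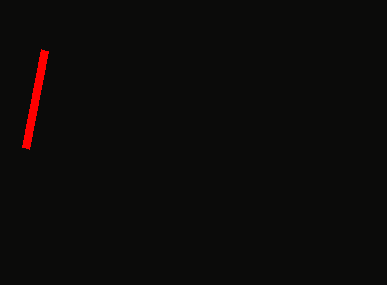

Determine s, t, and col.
s = 45; t = 50; col = 'red'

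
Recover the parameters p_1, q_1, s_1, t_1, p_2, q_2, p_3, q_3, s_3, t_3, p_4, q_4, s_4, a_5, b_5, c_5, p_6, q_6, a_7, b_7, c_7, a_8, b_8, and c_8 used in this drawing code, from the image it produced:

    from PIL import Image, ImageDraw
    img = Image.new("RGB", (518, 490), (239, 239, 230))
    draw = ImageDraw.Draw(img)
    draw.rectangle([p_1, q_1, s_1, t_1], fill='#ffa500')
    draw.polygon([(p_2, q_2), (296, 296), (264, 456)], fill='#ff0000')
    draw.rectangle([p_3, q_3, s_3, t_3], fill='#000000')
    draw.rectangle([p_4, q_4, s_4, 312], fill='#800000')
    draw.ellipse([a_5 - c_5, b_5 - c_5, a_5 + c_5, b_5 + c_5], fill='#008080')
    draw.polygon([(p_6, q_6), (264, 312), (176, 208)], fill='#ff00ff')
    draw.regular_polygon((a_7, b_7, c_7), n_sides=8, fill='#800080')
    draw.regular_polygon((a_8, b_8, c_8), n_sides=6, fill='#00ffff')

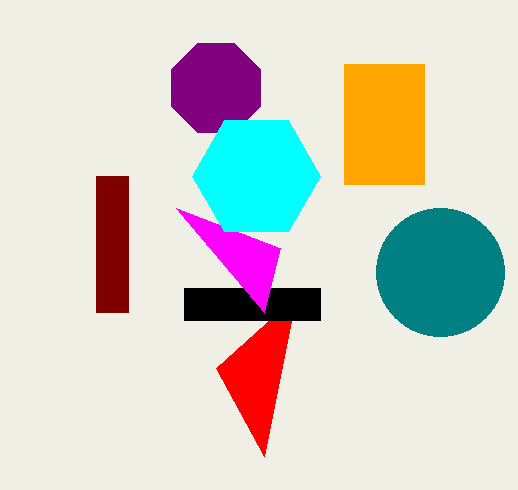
p_1 = 344, q_1 = 64, s_1 = 424, t_1 = 184, p_2 = 216, q_2 = 368, p_3 = 184, q_3 = 288, s_3 = 320, t_3 = 320, p_4 = 96, q_4 = 176, s_4 = 128, a_5 = 440, b_5 = 272, c_5 = 64, p_6 = 280, q_6 = 248, a_7 = 216, b_7 = 88, c_7 = 48, a_8 = 256, b_8 = 176, c_8 = 64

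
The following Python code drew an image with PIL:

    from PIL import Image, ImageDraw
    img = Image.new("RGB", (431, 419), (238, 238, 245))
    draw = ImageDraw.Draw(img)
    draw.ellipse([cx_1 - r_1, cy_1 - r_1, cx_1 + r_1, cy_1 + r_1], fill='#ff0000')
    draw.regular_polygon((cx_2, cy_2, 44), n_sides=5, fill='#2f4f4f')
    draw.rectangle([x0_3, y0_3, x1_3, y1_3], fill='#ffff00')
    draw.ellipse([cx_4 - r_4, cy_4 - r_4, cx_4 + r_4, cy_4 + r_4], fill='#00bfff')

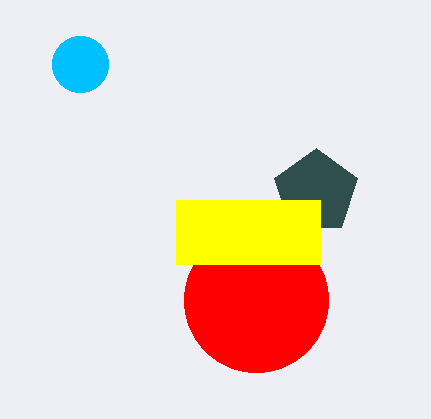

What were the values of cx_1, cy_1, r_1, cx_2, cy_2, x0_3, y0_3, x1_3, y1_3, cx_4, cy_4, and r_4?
cx_1 = 256; cy_1 = 300; r_1 = 72; cx_2 = 316; cy_2 = 192; x0_3 = 176; y0_3 = 200; x1_3 = 320; y1_3 = 264; cx_4 = 80; cy_4 = 64; r_4 = 28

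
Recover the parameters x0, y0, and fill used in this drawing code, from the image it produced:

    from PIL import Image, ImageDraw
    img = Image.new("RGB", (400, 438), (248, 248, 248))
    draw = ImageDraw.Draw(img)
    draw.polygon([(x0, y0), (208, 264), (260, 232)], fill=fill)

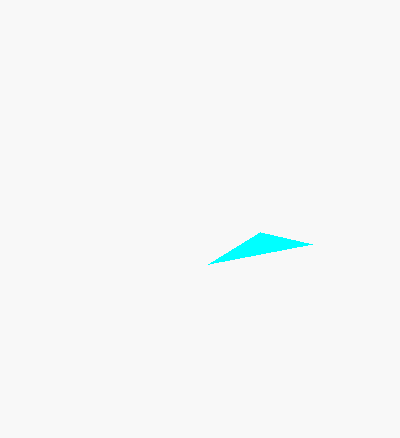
x0 = 312, y0 = 244, fill = 'cyan'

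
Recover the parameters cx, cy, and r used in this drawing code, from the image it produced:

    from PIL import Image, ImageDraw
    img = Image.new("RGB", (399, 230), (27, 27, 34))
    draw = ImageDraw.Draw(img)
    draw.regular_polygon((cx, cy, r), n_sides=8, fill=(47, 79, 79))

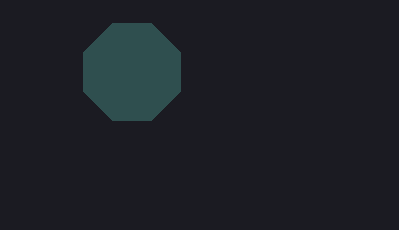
cx = 132
cy = 72
r = 52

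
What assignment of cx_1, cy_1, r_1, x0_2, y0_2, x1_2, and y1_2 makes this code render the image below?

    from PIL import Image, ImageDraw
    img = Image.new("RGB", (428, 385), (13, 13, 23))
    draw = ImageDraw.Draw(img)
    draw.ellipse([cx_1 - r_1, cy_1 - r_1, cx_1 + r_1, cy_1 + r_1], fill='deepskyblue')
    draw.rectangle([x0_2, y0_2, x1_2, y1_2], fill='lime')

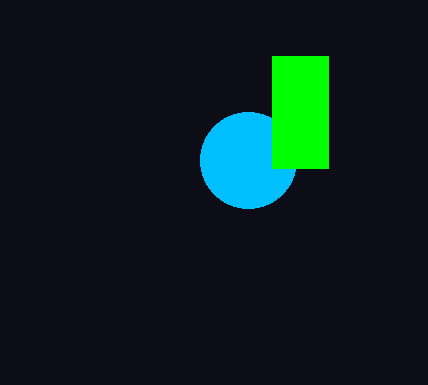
cx_1 = 248; cy_1 = 160; r_1 = 48; x0_2 = 272; y0_2 = 56; x1_2 = 328; y1_2 = 168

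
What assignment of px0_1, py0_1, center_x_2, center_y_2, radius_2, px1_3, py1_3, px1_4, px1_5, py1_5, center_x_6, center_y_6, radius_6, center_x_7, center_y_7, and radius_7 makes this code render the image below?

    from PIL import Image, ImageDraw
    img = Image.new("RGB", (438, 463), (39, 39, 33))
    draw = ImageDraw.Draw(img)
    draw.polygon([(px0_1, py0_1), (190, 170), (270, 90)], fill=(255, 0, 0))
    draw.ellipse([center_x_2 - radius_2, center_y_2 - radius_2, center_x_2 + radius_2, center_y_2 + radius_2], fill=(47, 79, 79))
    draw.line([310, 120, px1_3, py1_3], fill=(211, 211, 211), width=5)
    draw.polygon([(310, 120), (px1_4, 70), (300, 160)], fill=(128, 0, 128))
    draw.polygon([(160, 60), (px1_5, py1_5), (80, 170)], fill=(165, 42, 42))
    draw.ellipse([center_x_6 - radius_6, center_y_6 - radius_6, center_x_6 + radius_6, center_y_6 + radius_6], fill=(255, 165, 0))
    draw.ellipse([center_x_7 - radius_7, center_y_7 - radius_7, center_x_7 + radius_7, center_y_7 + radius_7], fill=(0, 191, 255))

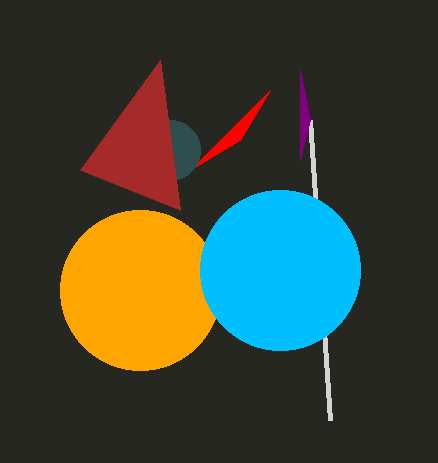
px0_1 = 240; py0_1 = 140; center_x_2 = 170; center_y_2 = 150; radius_2 = 30; px1_3 = 330; py1_3 = 420; px1_4 = 300; px1_5 = 180; py1_5 = 210; center_x_6 = 140; center_y_6 = 290; radius_6 = 80; center_x_7 = 280; center_y_7 = 270; radius_7 = 80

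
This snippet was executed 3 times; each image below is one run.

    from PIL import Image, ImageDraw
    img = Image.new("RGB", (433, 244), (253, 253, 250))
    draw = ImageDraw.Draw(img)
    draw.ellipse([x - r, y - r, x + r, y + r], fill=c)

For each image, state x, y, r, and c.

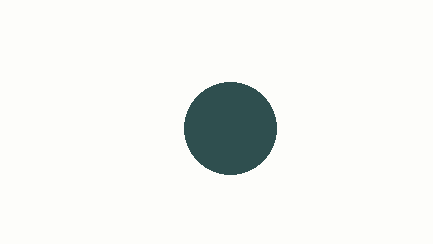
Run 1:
x = 230
y = 128
r = 46
c = 'darkslategray'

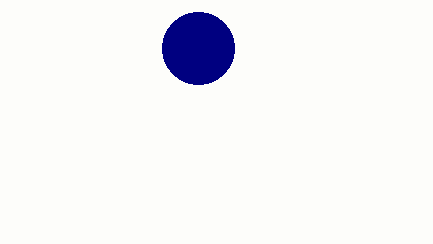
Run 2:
x = 198
y = 48
r = 36
c = 'navy'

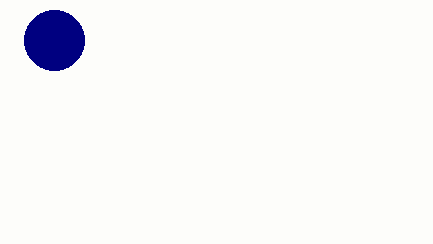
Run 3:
x = 54
y = 40
r = 30
c = 'navy'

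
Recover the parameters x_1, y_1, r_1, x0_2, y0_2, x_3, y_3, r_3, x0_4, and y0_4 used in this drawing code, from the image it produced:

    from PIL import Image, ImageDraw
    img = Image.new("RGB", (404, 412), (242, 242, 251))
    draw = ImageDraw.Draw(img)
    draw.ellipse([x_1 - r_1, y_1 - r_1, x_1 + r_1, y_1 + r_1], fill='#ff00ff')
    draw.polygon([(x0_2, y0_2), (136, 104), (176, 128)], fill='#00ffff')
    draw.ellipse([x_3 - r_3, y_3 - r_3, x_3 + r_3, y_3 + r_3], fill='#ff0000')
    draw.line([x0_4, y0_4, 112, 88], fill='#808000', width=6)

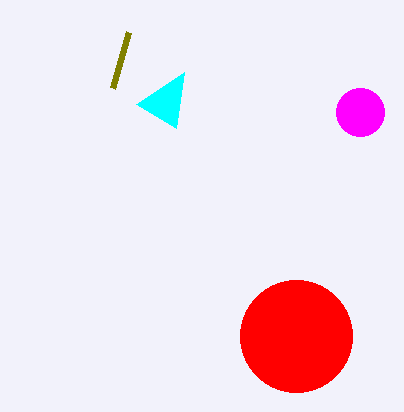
x_1 = 360, y_1 = 112, r_1 = 24, x0_2 = 184, y0_2 = 72, x_3 = 296, y_3 = 336, r_3 = 56, x0_4 = 128, y0_4 = 32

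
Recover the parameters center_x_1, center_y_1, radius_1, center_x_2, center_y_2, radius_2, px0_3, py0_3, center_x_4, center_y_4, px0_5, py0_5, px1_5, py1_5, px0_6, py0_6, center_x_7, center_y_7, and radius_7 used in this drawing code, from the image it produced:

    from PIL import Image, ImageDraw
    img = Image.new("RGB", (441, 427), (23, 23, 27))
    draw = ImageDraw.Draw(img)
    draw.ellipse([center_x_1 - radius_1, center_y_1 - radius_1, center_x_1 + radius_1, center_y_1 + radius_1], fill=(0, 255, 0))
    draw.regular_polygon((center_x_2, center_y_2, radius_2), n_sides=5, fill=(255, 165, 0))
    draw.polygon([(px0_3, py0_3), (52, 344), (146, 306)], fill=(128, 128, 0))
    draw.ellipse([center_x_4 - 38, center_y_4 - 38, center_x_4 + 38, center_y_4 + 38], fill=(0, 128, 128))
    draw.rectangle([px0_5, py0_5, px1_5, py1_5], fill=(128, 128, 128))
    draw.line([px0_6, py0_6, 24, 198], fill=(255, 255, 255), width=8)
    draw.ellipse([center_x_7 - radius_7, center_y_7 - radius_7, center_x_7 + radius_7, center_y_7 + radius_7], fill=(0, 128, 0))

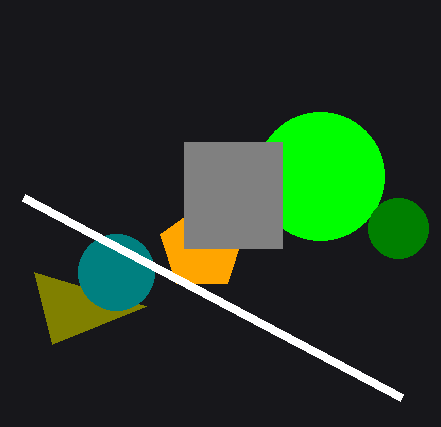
center_x_1 = 320; center_y_1 = 176; radius_1 = 64; center_x_2 = 202; center_y_2 = 248; radius_2 = 44; px0_3 = 34; py0_3 = 272; center_x_4 = 116; center_y_4 = 272; px0_5 = 184; py0_5 = 142; px1_5 = 282; py1_5 = 248; px0_6 = 402; py0_6 = 398; center_x_7 = 398; center_y_7 = 228; radius_7 = 30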